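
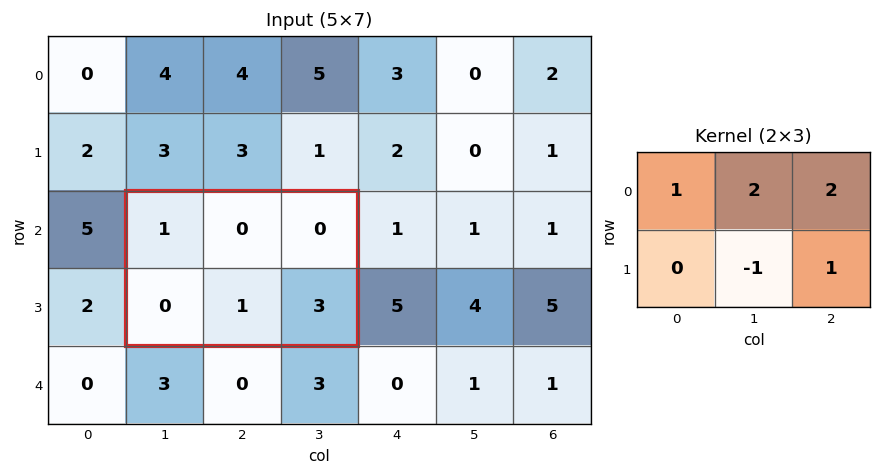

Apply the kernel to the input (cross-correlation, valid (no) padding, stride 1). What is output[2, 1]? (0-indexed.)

3

The receptive field on the input at this output position is [1 0 0 / 0 1 3]. Elementwise product with the kernel and sum: 1·1 + 0·2 + 0·2 + 1·-1 + 3·1.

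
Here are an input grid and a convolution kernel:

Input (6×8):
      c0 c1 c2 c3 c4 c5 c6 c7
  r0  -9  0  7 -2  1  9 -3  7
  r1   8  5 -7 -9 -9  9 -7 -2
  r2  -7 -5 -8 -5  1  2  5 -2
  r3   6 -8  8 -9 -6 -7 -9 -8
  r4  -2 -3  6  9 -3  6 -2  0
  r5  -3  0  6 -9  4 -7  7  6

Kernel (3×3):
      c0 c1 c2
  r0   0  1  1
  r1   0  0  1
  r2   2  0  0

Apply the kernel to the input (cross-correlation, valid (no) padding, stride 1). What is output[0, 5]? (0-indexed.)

The receptive field on the input at this output position is [9 -3 7 / 9 -7 -2 / 2 5 -2]. Elementwise product with the kernel and sum: -3·1 + 7·1 + -2·1 + 2·2.

6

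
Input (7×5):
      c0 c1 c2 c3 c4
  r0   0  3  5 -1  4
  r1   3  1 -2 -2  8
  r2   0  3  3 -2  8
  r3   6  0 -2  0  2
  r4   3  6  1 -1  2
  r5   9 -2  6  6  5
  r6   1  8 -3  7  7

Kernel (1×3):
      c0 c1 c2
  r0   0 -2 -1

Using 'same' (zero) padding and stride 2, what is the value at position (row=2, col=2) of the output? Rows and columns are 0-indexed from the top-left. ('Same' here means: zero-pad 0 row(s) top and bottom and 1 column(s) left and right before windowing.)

The receptive field on the zero-padded input at this output position is [-1 2 0]. Elementwise product with the kernel and sum: 2·-2 + 0·-1.

-4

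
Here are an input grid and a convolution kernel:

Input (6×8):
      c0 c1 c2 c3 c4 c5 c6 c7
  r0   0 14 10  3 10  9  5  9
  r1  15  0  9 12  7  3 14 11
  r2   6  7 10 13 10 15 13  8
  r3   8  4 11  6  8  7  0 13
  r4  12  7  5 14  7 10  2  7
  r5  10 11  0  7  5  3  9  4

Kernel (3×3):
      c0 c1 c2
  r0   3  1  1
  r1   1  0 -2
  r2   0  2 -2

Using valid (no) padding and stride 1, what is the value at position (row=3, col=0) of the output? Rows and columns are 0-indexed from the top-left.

63

The receptive field on the input at this output position is [8 4 11 / 12 7 5 / 10 11 0]. Elementwise product with the kernel and sum: 8·3 + 4·1 + 11·1 + 12·1 + 5·-2 + 11·2 + 0·-2.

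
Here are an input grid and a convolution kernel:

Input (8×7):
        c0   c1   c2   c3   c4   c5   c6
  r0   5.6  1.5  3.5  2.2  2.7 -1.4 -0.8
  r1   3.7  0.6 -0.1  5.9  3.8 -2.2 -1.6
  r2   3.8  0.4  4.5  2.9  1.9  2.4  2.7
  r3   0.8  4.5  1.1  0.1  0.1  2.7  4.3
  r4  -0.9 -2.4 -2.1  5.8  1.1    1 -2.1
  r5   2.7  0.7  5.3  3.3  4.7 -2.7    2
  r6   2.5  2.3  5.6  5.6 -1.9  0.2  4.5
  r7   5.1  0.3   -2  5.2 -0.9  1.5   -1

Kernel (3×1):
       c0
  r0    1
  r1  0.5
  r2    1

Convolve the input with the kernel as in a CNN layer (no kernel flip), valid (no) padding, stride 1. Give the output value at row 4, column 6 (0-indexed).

3.4

The receptive field on the input at this output position is [-2.1 / 2 / 4.5]. Elementwise product with the kernel and sum: -2.1·1 + 2·0.5 + 4.5·1.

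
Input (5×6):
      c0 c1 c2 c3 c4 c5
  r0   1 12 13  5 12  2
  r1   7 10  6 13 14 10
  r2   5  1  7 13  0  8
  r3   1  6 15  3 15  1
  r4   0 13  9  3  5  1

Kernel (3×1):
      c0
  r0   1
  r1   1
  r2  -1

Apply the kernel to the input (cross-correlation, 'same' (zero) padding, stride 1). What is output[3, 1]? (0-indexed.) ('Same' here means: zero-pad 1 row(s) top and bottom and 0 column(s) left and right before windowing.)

-6

The receptive field on the zero-padded input at this output position is [1 / 6 / 13]. Elementwise product with the kernel and sum: 1·1 + 6·1 + 13·-1.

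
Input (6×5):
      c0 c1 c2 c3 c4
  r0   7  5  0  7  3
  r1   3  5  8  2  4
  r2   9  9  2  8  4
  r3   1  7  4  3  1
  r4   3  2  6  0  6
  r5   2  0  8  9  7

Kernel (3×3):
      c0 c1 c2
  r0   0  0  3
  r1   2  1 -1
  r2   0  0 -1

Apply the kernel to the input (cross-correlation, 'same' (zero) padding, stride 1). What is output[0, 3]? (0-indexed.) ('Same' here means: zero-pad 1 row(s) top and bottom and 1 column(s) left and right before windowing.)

The receptive field on the zero-padded input at this output position is [0 0 0 / 0 7 3 / 8 2 4]. Elementwise product with the kernel and sum: 0·3 + 0·2 + 7·1 + 3·-1 + 4·-1.

0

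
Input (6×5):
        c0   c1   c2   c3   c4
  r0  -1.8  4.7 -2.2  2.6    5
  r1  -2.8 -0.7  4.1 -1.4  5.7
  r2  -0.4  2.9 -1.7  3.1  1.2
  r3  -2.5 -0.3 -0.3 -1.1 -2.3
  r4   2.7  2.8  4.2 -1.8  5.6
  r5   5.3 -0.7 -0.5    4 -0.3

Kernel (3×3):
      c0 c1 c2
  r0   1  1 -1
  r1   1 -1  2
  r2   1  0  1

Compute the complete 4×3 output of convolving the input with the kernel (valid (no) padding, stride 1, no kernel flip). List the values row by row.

Output[0,0]: The receptive field on the input at this output position is [-1.8 4.7 -2.2 / -2.8 -0.7 4.1 / -0.4 2.9 -1.7]. Elementwise product with the kernel and sum: -1.8·1 + 4.7·1 + -2.2·-1 + -2.8·1 + -0.7·-1 + 4.1·2 + -0.4·1 + -1.7·1.

9.1 -1.7 11.8
-17.1 14.2 -8
8.3 -3.1 6.2
10.6 -1.2 17.3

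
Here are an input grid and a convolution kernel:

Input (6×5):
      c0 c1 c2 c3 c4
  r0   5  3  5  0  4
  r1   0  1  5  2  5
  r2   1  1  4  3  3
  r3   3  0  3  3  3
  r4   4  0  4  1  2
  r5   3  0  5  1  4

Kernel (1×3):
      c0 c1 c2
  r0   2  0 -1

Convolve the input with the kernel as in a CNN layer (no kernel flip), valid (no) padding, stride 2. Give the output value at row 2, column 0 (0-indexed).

The receptive field on the input at this output position is [4 0 4]. Elementwise product with the kernel and sum: 4·2 + 4·-1.

4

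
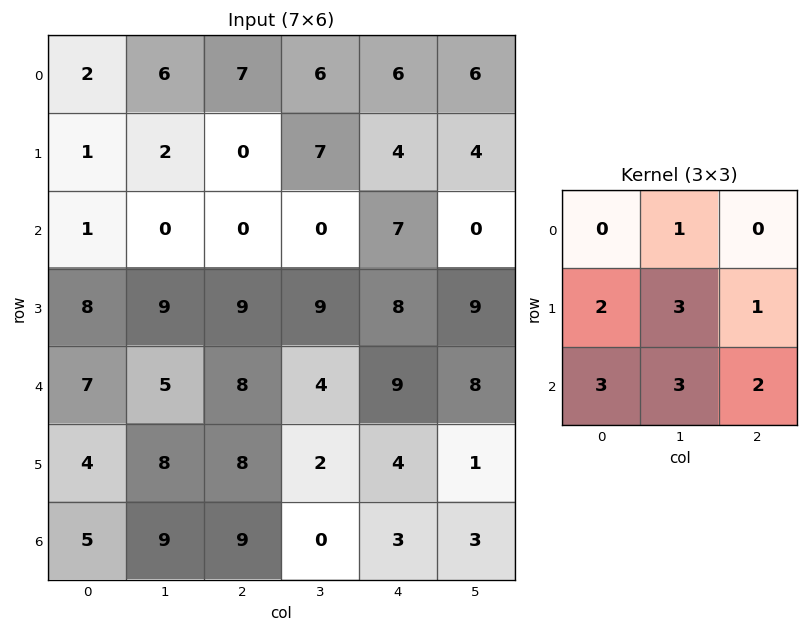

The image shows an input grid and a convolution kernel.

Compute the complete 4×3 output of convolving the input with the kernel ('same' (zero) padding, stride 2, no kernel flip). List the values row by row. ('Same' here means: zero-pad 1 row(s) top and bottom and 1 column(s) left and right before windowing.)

19 59 77
46 72 94
62 99 71
28 53 16

Output[0,0]: The receptive field on the zero-padded input at this output position is [0 0 0 / 0 2 6 / 0 1 2]. Elementwise product with the kernel and sum: 0·1 + 0·2 + 2·3 + 6·1 + 0·3 + 1·3 + 2·2.
Output[0,1]: The receptive field on the zero-padded input at this output position is [0 0 0 / 6 7 6 / 2 0 7]. Elementwise product with the kernel and sum: 0·1 + 6·2 + 7·3 + 6·1 + 2·3 + 0·3 + 7·2.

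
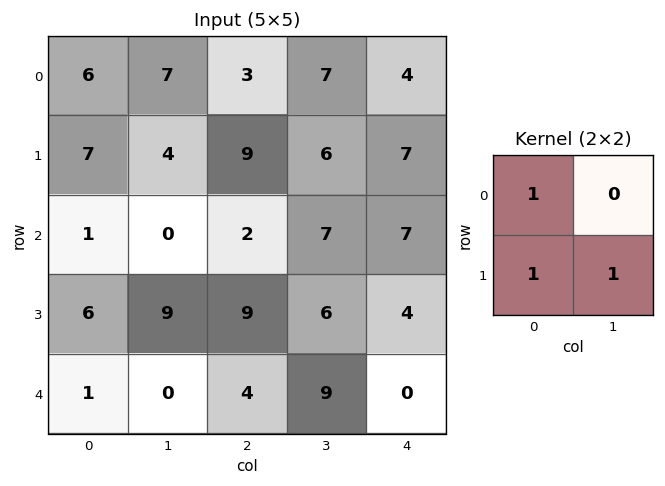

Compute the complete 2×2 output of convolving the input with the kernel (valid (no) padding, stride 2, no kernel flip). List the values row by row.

17 18
16 17

Output[0,0]: The receptive field on the input at this output position is [6 7 / 7 4]. Elementwise product with the kernel and sum: 6·1 + 7·1 + 4·1.
Output[0,1]: The receptive field on the input at this output position is [3 7 / 9 6]. Elementwise product with the kernel and sum: 3·1 + 9·1 + 6·1.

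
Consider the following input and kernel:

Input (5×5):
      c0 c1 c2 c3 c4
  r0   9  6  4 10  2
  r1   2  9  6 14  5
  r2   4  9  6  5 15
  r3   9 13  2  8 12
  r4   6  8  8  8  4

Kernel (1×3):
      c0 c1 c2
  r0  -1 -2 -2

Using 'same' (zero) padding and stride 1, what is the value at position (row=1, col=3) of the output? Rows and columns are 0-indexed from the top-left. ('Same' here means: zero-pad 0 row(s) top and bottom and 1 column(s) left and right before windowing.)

-44

The receptive field on the zero-padded input at this output position is [6 14 5]. Elementwise product with the kernel and sum: 6·-1 + 14·-2 + 5·-2.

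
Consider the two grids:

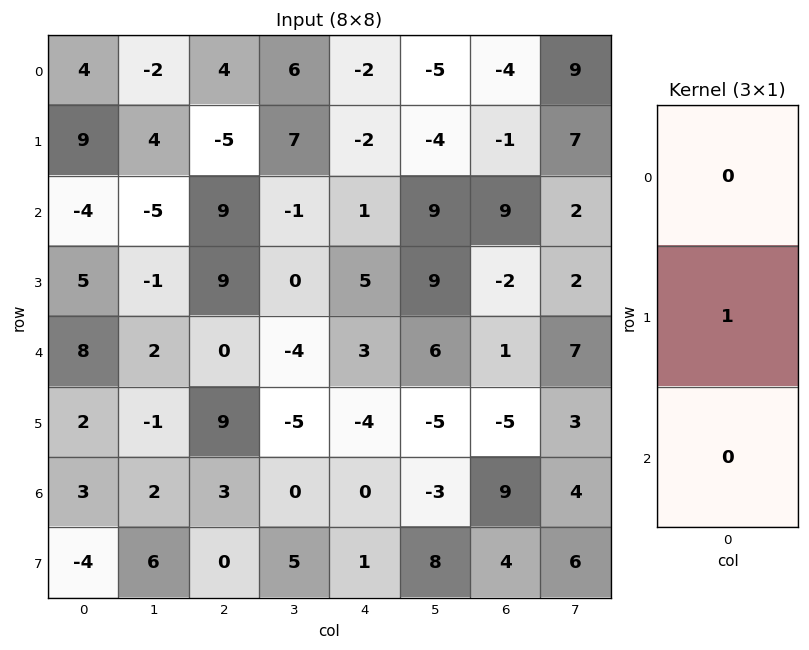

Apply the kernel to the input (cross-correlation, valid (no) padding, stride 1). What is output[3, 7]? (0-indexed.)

The receptive field on the input at this output position is [2 / 7 / 3]. Elementwise product with the kernel and sum: 7·1.

7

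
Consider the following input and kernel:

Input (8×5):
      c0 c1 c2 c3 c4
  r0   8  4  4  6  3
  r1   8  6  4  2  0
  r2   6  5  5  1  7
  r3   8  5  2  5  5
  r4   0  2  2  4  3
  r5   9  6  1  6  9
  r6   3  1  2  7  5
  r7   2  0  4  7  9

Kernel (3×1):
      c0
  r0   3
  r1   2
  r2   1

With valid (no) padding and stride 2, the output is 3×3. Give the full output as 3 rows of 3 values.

46 25 16
34 21 34
21 10 32

Output[0,0]: The receptive field on the input at this output position is [8 / 8 / 6]. Elementwise product with the kernel and sum: 8·3 + 8·2 + 6·1.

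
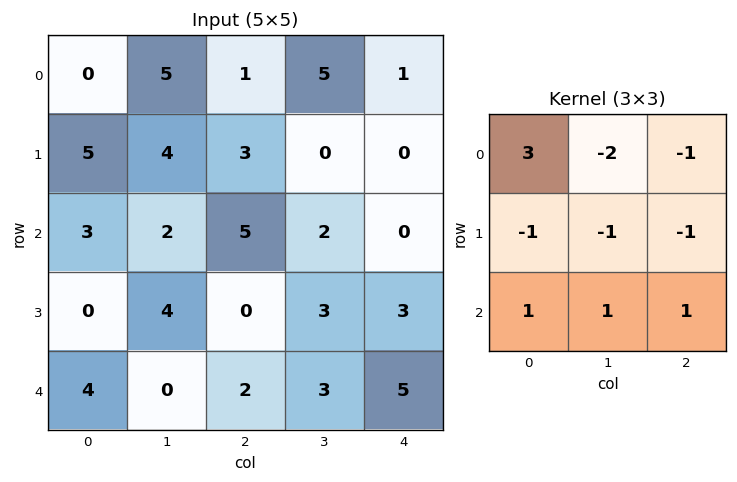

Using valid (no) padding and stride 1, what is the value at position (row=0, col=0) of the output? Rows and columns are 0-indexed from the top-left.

The receptive field on the input at this output position is [0 5 1 / 5 4 3 / 3 2 5]. Elementwise product with the kernel and sum: 0·3 + 5·-2 + 1·-1 + 5·-1 + 4·-1 + 3·-1 + 3·1 + 2·1 + 5·1.

-13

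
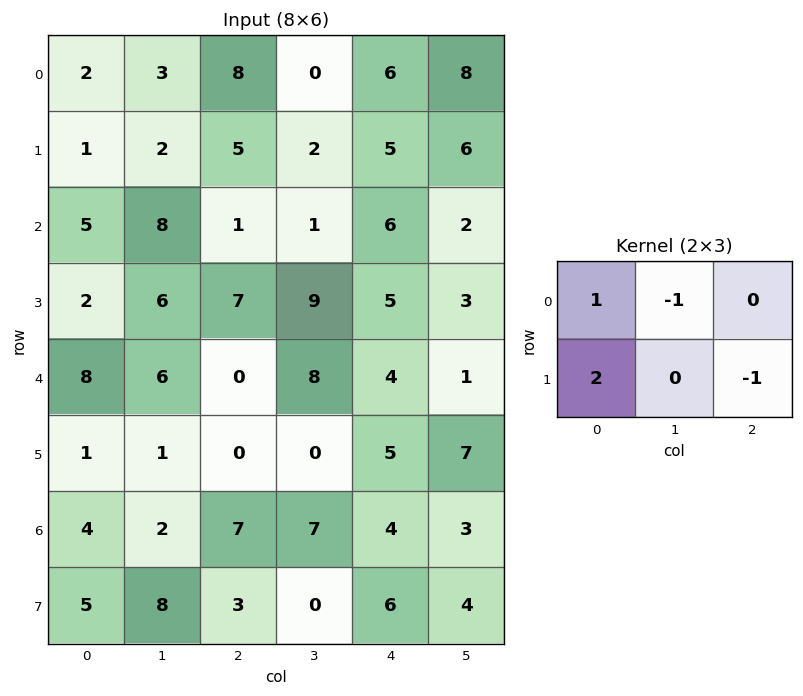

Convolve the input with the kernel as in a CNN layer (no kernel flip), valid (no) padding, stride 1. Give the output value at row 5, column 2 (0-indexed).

The receptive field on the input at this output position is [0 0 5 / 7 7 4]. Elementwise product with the kernel and sum: 0·1 + 0·-1 + 7·2 + 4·-1.

10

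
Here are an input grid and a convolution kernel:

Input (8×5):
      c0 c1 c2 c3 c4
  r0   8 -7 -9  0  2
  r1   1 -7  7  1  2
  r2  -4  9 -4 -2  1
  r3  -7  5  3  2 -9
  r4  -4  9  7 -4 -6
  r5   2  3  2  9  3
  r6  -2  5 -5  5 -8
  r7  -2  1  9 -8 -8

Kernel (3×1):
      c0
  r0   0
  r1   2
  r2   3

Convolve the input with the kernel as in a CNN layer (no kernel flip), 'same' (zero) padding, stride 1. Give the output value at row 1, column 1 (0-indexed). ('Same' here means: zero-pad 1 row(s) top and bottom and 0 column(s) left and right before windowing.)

13

The receptive field on the zero-padded input at this output position is [-7 / -7 / 9]. Elementwise product with the kernel and sum: -7·2 + 9·3.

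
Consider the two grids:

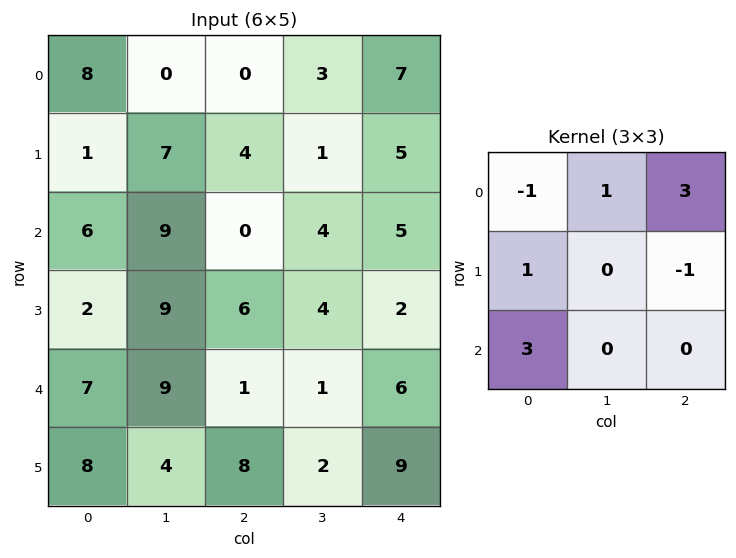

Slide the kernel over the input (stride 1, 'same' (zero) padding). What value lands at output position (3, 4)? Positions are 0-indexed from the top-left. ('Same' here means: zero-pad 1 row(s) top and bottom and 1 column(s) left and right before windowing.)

8

The receptive field on the zero-padded input at this output position is [4 5 0 / 4 2 0 / 1 6 0]. Elementwise product with the kernel and sum: 4·-1 + 5·1 + 0·3 + 4·1 + 0·-1 + 1·3.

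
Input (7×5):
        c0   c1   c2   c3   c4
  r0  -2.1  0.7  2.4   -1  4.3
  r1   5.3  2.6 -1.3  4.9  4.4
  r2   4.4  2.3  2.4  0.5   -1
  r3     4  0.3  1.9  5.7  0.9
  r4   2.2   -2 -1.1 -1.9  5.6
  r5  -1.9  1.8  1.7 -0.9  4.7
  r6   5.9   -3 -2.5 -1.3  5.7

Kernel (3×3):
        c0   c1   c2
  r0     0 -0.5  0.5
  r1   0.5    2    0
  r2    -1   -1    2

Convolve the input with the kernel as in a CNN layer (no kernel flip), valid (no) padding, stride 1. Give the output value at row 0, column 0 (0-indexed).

6.8

The receptive field on the input at this output position is [-2.1 0.7 2.4 / 5.3 2.6 -1.3 / 4.4 2.3 2.4]. Elementwise product with the kernel and sum: 0.7·-0.5 + 2.4·0.5 + 5.3·0.5 + 2.6·2 + 4.4·-1 + 2.3·-1 + 2.4·2.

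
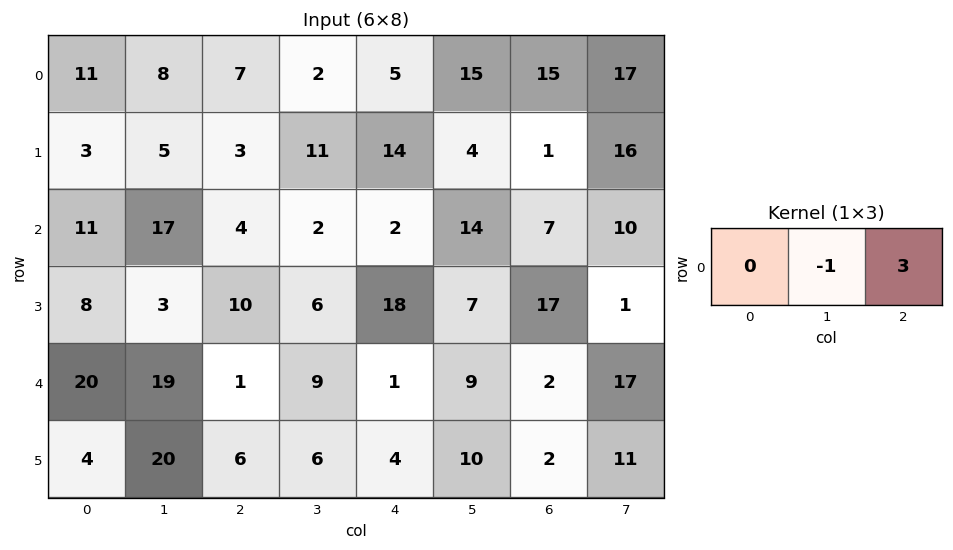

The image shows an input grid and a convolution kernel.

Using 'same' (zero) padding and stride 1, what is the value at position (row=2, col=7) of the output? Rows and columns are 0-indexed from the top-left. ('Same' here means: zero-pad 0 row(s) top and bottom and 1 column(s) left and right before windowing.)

The receptive field on the zero-padded input at this output position is [7 10 0]. Elementwise product with the kernel and sum: 10·-1 + 0·3.

-10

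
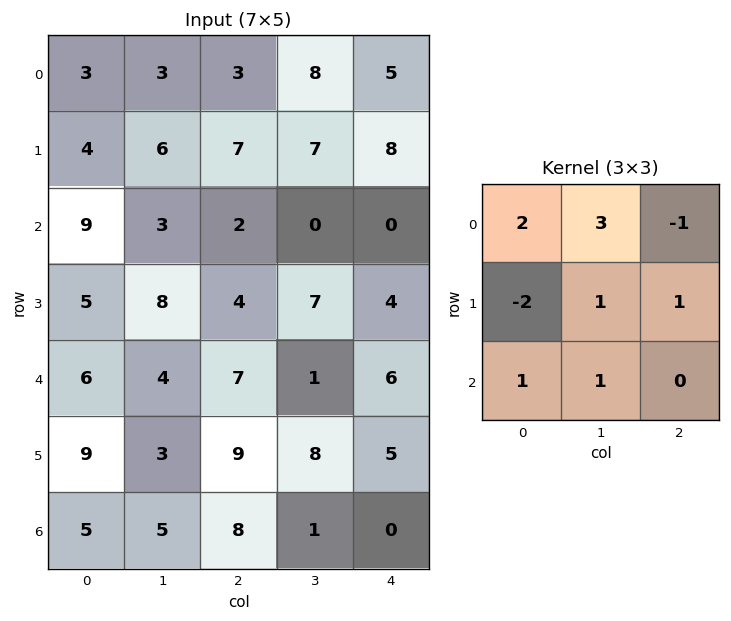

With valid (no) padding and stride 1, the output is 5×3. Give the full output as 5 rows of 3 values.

Output[0,0]: The receptive field on the input at this output position is [3 3 3 / 4 6 7 / 9 3 2]. Elementwise product with the kernel and sum: 3·2 + 3·3 + 3·-1 + 4·-2 + 6·1 + 7·1 + 9·1 + 3·1.
Output[0,1]: The receptive field on the input at this output position is [3 3 8 / 6 7 7 / 3 2 0]. Elementwise product with the kernel and sum: 3·2 + 3·3 + 8·-1 + 6·-2 + 7·1 + 7·1 + 3·1 + 2·1.

29 14 28
19 34 34
37 18 15
41 33 35
21 52 15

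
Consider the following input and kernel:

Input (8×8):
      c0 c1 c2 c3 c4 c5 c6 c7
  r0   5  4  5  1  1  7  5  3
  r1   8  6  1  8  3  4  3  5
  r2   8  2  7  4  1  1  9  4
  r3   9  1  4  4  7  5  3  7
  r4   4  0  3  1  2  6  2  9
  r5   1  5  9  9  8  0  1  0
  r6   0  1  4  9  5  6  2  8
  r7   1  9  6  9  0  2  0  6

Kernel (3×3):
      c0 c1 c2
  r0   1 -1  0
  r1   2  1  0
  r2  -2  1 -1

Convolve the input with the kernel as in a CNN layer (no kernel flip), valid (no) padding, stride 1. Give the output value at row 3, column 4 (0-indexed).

-5

The receptive field on the input at this output position is [7 5 3 / 2 6 2 / 8 0 1]. Elementwise product with the kernel and sum: 7·1 + 5·-1 + 2·2 + 6·1 + 8·-2 + 0·1 + 1·-1.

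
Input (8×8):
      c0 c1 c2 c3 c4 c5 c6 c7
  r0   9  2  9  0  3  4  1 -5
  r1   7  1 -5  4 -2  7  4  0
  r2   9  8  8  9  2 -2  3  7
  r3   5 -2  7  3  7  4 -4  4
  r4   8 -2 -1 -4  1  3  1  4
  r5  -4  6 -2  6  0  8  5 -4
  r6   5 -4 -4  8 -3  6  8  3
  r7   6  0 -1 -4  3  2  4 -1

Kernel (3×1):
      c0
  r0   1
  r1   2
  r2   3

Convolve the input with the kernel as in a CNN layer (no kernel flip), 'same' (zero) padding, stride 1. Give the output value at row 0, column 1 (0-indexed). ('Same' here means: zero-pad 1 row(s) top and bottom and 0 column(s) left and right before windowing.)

7

The receptive field on the zero-padded input at this output position is [0 / 2 / 1]. Elementwise product with the kernel and sum: 0·1 + 2·2 + 1·3.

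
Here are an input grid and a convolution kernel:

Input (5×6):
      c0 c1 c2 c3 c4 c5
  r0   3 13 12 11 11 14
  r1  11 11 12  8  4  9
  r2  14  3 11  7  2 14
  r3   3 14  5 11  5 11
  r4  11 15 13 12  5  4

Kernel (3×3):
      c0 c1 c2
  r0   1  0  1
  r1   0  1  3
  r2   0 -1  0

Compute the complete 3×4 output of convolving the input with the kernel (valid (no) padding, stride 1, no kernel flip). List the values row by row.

59 49 36 54
45 46 18 56
39 35 27 54

Output[0,0]: The receptive field on the input at this output position is [3 13 12 / 11 11 12 / 14 3 11]. Elementwise product with the kernel and sum: 3·1 + 12·1 + 11·1 + 12·3 + 3·-1.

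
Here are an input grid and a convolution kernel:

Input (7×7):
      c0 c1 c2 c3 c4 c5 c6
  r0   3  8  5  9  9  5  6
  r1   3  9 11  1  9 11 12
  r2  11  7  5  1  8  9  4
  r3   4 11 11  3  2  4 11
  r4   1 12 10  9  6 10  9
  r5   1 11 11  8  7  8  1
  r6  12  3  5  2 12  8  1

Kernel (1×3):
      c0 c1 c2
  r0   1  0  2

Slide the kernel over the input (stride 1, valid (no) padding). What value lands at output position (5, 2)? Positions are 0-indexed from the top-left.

25

The receptive field on the input at this output position is [11 8 7]. Elementwise product with the kernel and sum: 11·1 + 7·2.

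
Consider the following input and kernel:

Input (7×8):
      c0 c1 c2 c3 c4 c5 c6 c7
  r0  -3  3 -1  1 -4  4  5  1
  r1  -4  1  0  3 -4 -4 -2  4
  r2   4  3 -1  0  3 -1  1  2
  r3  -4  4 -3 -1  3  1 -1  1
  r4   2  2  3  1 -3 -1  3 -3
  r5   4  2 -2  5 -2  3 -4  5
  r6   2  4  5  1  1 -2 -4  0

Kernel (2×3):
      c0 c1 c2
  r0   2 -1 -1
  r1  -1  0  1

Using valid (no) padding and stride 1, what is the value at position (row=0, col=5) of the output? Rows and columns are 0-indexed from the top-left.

The receptive field on the input at this output position is [4 5 1 / -4 -2 4]. Elementwise product with the kernel and sum: 4·2 + 5·-1 + 1·-1 + -4·-1 + 4·1.

10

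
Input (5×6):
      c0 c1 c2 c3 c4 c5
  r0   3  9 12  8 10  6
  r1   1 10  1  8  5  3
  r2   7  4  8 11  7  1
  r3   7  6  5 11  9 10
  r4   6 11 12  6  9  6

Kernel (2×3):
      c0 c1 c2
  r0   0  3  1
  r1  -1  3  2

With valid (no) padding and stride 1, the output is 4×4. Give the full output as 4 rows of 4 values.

Output[0,0]: The receptive field on the input at this output position is [3 9 12 / 1 10 1]. Elementwise product with the kernel and sum: 9·3 + 12·1 + 1·-1 + 10·3 + 1·2.
Output[0,1]: The receptive field on the input at this output position is [9 12 8 / 10 1 8]. Elementwise product with the kernel and sum: 12·3 + 8·1 + 10·-1 + 1·3 + 8·2.

70 53 67 49
52 53 68 30
41 66 86 58
74 63 66 70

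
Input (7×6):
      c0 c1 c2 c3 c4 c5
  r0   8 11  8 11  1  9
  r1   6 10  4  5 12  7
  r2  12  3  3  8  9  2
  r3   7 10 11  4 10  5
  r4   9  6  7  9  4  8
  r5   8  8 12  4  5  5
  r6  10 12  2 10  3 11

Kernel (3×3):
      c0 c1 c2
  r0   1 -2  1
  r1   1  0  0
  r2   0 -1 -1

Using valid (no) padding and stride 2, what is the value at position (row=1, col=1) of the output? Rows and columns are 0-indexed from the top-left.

-6

The receptive field on the input at this output position is [3 8 9 / 11 4 10 / 7 9 4]. Elementwise product with the kernel and sum: 3·1 + 8·-2 + 9·1 + 11·1 + 9·-1 + 4·-1.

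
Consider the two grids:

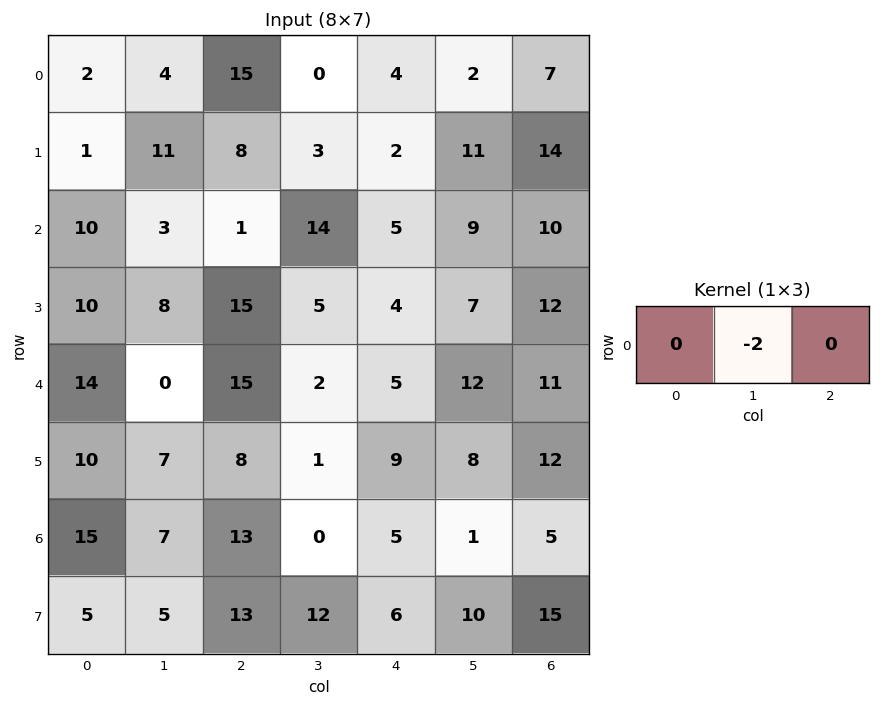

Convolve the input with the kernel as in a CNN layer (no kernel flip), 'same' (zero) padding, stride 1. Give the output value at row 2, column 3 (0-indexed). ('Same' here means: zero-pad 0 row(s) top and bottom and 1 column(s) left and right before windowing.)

The receptive field on the zero-padded input at this output position is [1 14 5]. Elementwise product with the kernel and sum: 14·-2.

-28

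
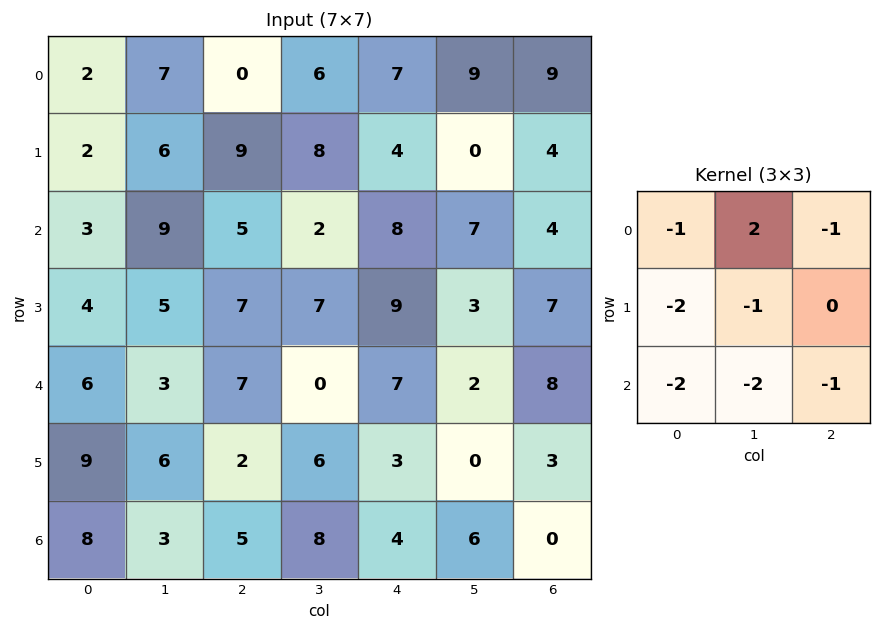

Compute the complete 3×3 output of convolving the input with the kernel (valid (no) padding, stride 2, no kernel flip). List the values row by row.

Output[0,0]: The receptive field on the input at this output position is [2 7 0 / 2 6 9 / 3 9 5]. Elementwise product with the kernel and sum: 2·-1 + 7·2 + 0·-1 + 2·-2 + 6·-1 + 3·-2 + 9·-2 + 5·-1.

-27 -43 -40
-28 -51 -45
-58 -54 -37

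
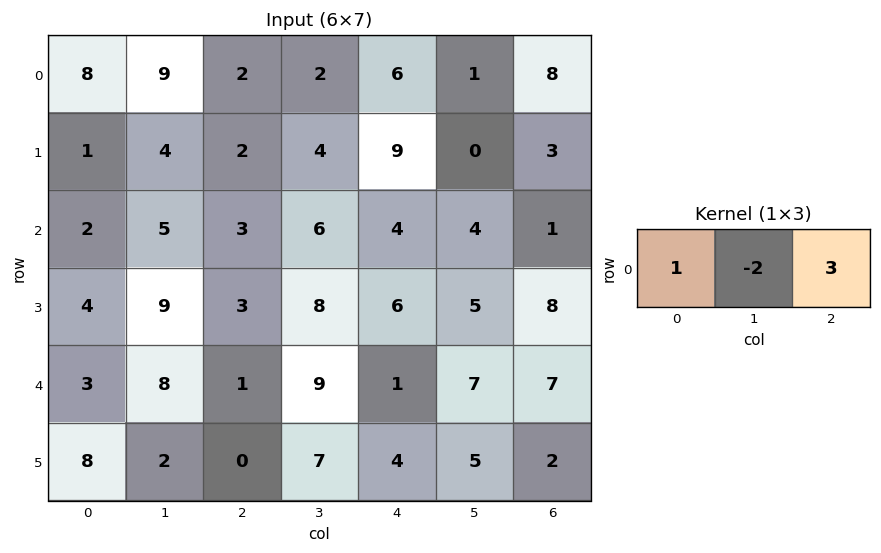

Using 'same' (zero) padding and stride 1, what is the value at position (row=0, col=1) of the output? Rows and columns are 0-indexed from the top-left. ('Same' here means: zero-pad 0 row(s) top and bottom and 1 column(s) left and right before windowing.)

-4

The receptive field on the zero-padded input at this output position is [8 9 2]. Elementwise product with the kernel and sum: 8·1 + 9·-2 + 2·3.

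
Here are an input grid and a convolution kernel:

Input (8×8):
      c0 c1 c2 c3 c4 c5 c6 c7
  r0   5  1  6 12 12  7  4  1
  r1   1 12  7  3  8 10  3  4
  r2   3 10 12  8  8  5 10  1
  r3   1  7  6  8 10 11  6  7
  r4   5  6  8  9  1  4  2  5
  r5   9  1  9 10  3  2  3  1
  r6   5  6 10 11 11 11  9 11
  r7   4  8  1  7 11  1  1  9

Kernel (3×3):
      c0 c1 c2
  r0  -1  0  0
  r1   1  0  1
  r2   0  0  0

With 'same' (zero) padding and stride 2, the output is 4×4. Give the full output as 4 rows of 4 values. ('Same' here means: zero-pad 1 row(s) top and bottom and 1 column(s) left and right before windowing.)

Output[0,0]: The receptive field on the zero-padded input at this output position is [0 0 0 / 0 5 1 / 0 1 12]. Elementwise product with the kernel and sum: 0·-1 + 0·1 + 1·1.

1 13 19 8
10 6 10 -4
6 8 5 -2
6 16 12 20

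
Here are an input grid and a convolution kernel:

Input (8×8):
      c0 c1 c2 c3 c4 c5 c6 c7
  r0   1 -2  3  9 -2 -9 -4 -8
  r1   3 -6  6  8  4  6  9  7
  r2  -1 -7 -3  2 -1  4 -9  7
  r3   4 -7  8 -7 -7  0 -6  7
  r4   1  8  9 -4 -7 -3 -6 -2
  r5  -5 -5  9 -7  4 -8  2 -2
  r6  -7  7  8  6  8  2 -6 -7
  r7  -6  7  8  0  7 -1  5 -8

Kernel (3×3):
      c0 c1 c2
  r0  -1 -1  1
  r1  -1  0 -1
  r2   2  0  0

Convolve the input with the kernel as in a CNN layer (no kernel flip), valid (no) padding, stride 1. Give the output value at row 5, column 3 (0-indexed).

-13

The receptive field on the input at this output position is [-7 4 -8 / 6 8 2 / 0 7 -1]. Elementwise product with the kernel and sum: -7·-1 + 4·-1 + -8·1 + 6·-1 + 2·-1 + 0·2.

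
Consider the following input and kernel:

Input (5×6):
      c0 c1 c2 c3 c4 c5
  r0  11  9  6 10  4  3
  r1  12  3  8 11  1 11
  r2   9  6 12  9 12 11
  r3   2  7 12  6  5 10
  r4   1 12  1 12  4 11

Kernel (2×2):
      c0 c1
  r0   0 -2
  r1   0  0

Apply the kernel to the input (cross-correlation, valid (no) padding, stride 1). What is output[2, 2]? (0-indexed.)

The receptive field on the input at this output position is [12 9 / 12 6]. Elementwise product with the kernel and sum: 9·-2.

-18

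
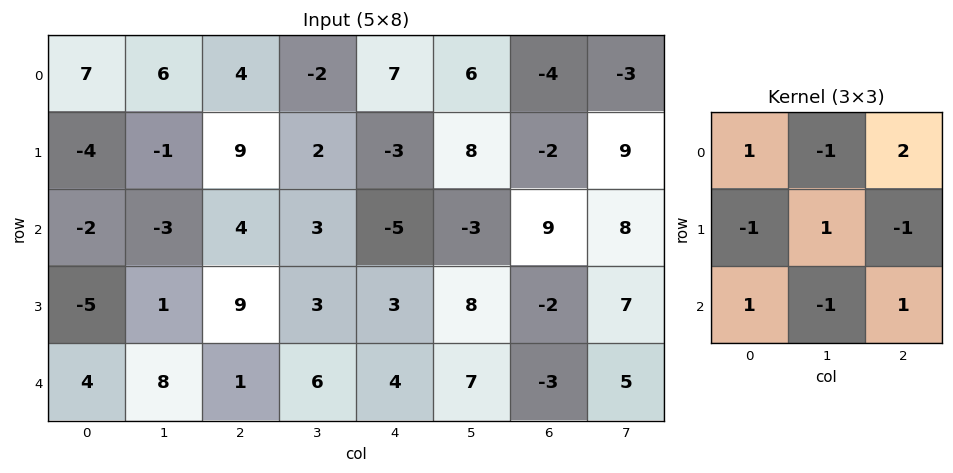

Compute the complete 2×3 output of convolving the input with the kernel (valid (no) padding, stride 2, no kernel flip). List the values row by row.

8 12 13
3 -19 17

Output[0,0]: The receptive field on the input at this output position is [7 6 4 / -4 -1 9 / -2 -3 4]. Elementwise product with the kernel and sum: 7·1 + 6·-1 + 4·2 + -4·-1 + -1·1 + 9·-1 + -2·1 + -3·-1 + 4·1.
Output[0,1]: The receptive field on the input at this output position is [4 -2 7 / 9 2 -3 / 4 3 -5]. Elementwise product with the kernel and sum: 4·1 + -2·-1 + 7·2 + 9·-1 + 2·1 + -3·-1 + 4·1 + 3·-1 + -5·1.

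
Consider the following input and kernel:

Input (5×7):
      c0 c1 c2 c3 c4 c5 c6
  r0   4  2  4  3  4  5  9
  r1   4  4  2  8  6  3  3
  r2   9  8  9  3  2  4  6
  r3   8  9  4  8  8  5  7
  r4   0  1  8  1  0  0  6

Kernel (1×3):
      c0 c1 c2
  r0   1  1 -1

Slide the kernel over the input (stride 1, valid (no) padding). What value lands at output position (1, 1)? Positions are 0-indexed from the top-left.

-2

The receptive field on the input at this output position is [4 2 8]. Elementwise product with the kernel and sum: 4·1 + 2·1 + 8·-1.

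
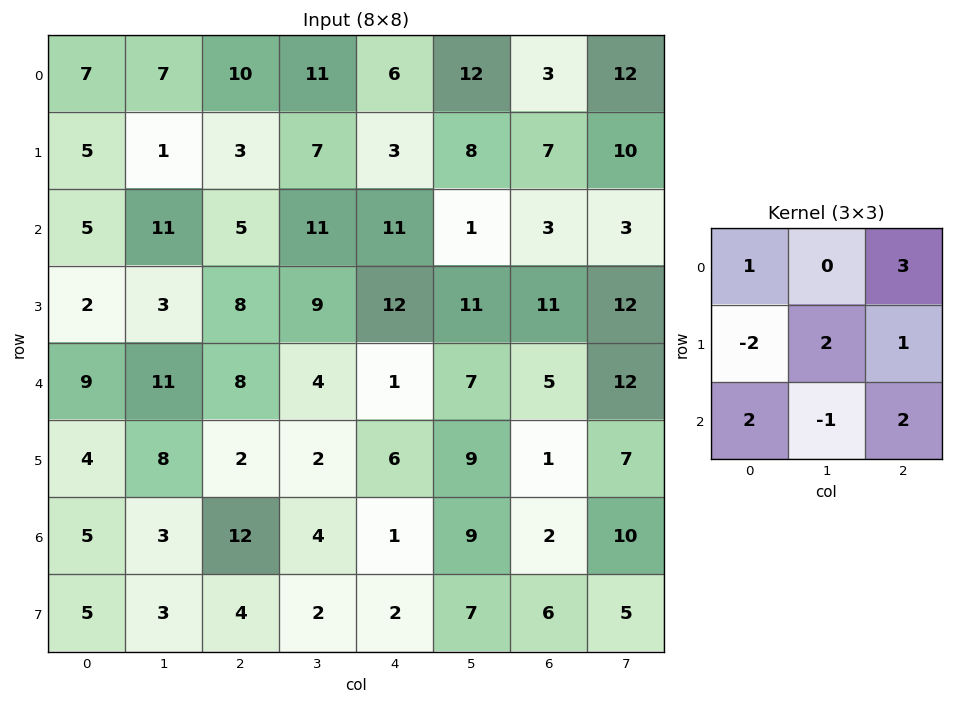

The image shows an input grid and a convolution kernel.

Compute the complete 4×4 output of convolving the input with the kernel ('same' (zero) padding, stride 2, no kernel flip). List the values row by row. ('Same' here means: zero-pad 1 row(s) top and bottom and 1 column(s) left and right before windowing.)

Output[0,0]: The receptive field on the zero-padded input at this output position is [0 0 0 / 0 7 7 / 0 5 1]. Elementwise product with the kernel and sum: 0·1 + 0·3 + 0·-2 + 7·2 + 7·1 + 0·2 + 5·-1 + 1·2.

18 30 29 23
28 37 60 80
50 46 59 86
38 42 48 44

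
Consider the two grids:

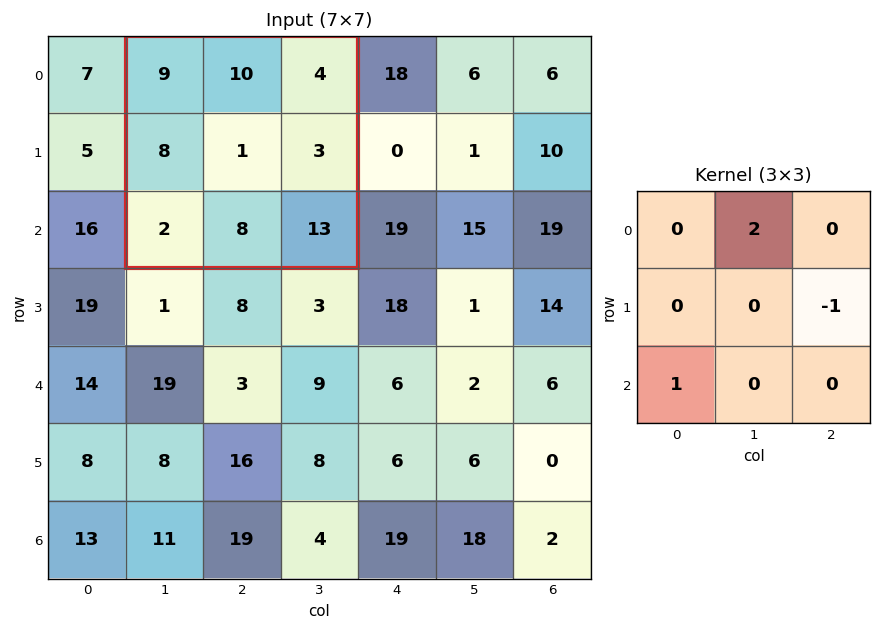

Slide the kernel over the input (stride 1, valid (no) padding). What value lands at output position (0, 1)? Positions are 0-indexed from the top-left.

19

The receptive field on the input at this output position is [9 10 4 / 8 1 3 / 2 8 13]. Elementwise product with the kernel and sum: 10·2 + 3·-1 + 2·1.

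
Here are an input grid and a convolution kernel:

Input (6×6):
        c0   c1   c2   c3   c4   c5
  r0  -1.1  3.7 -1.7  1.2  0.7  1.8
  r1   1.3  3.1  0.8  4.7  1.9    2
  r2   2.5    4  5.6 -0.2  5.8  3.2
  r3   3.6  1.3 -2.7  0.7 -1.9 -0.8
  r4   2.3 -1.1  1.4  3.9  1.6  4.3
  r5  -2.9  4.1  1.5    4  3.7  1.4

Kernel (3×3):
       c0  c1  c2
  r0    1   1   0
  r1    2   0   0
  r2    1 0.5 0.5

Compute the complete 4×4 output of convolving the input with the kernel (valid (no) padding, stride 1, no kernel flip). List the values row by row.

Output[0,0]: The receptive field on the input at this output position is [-1.1 3.7 -1.7 / 1.3 3.1 0.8 / 2.5 4 5.6]. Elementwise product with the kernel and sum: -1.1·1 + 3.7·1 + 1.3·2 + 2.5·1 + 4·0.5 + 5.6·0.5.

12.5 14.9 9.5 15.6
12.3 12.2 13.4 5.55
16.15 13.75 4.15 13.85
9.4 3.25 6.15 13.15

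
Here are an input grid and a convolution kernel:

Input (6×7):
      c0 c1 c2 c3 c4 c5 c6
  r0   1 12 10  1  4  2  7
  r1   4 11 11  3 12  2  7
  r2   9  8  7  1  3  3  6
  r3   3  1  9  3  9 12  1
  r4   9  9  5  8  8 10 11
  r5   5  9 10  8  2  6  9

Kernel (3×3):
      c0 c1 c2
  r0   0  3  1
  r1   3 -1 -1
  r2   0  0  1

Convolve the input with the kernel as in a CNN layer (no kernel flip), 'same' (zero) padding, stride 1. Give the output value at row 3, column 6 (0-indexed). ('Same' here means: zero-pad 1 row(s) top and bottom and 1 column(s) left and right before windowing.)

The receptive field on the zero-padded input at this output position is [3 6 0 / 12 1 0 / 10 11 0]. Elementwise product with the kernel and sum: 6·3 + 0·1 + 12·3 + 1·-1 + 0·-1 + 0·1.

53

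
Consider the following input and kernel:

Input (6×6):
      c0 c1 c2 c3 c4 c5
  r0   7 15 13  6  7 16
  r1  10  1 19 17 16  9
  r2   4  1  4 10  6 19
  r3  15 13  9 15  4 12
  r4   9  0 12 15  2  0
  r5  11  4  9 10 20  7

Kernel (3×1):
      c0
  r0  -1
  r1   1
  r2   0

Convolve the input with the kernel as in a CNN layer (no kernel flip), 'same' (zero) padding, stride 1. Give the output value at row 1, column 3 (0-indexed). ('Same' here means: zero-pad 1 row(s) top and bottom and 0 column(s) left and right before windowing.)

The receptive field on the zero-padded input at this output position is [6 / 17 / 10]. Elementwise product with the kernel and sum: 6·-1 + 17·1.

11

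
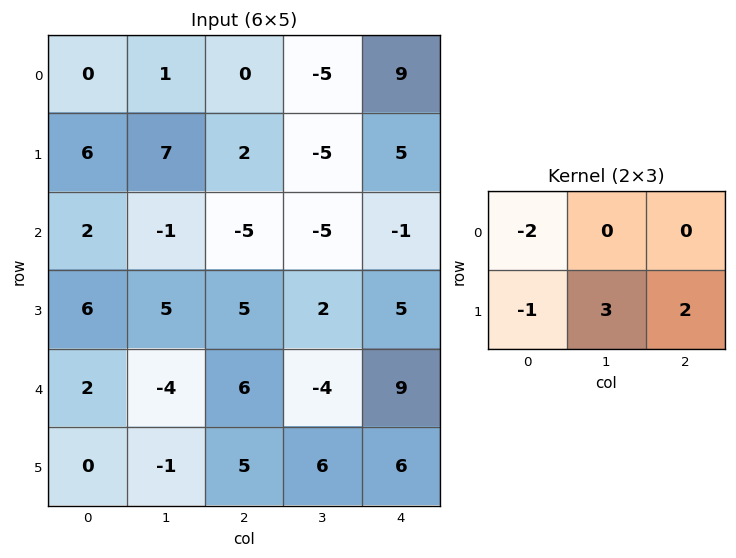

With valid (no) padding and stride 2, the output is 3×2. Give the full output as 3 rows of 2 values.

19 -7
15 21
3 13

Output[0,0]: The receptive field on the input at this output position is [0 1 0 / 6 7 2]. Elementwise product with the kernel and sum: 0·-2 + 6·-1 + 7·3 + 2·2.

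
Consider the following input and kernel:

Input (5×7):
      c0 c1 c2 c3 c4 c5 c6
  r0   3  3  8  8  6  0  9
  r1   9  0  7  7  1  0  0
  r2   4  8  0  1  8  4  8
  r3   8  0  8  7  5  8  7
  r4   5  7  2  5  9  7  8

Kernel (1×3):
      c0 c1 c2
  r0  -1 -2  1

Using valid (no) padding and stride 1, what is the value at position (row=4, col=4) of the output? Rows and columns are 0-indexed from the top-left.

-15

The receptive field on the input at this output position is [9 7 8]. Elementwise product with the kernel and sum: 9·-1 + 7·-2 + 8·1.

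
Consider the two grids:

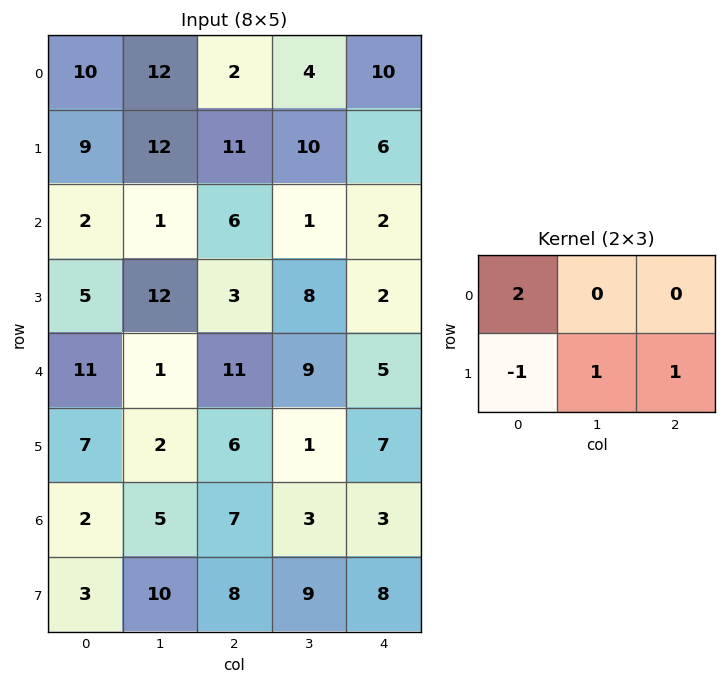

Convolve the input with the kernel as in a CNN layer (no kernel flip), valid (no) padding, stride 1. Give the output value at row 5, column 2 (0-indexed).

The receptive field on the input at this output position is [6 1 7 / 7 3 3]. Elementwise product with the kernel and sum: 6·2 + 7·-1 + 3·1 + 3·1.

11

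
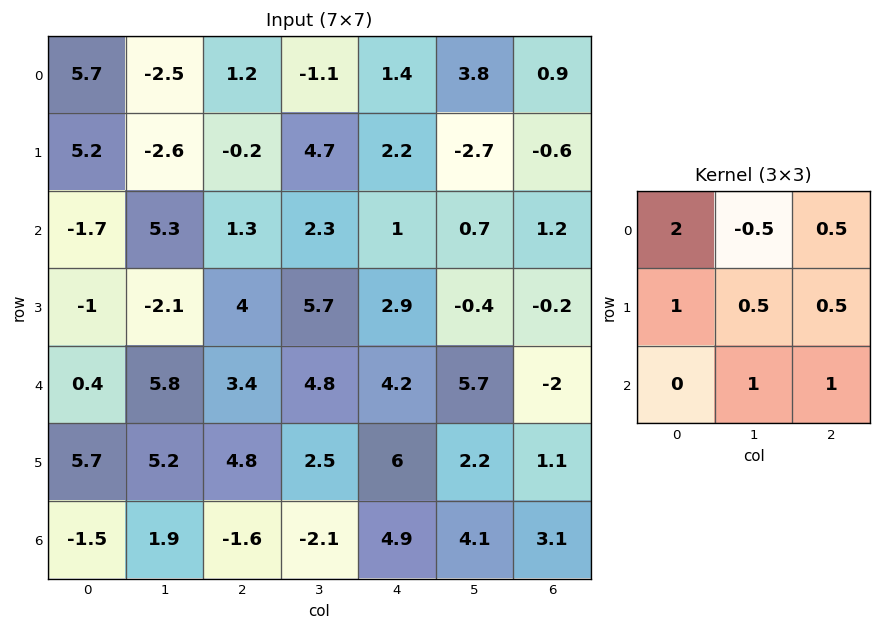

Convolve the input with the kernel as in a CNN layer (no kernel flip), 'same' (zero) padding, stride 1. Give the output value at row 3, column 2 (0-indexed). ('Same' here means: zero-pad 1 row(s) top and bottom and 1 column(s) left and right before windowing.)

The receptive field on the zero-padded input at this output position is [5.3 1.3 2.3 / -2.1 4 5.7 / 5.8 3.4 4.8]. Elementwise product with the kernel and sum: 5.3·2 + 1.3·-0.5 + 2.3·0.5 + -2.1·1 + 4·0.5 + 5.7·0.5 + 3.4·1 + 4.8·1.

22.05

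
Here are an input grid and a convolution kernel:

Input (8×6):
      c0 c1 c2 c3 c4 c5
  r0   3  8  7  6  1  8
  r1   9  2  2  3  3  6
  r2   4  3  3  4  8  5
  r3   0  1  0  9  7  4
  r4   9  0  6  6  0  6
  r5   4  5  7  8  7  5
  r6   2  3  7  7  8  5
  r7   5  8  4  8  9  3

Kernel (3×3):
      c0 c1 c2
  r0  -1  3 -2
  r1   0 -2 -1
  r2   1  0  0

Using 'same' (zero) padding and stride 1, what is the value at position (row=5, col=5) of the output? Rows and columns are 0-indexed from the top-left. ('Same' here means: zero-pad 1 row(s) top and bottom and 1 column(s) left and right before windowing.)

16

The receptive field on the zero-padded input at this output position is [0 6 0 / 7 5 0 / 8 5 0]. Elementwise product with the kernel and sum: 0·-1 + 6·3 + 0·-2 + 5·-2 + 0·-1 + 8·1.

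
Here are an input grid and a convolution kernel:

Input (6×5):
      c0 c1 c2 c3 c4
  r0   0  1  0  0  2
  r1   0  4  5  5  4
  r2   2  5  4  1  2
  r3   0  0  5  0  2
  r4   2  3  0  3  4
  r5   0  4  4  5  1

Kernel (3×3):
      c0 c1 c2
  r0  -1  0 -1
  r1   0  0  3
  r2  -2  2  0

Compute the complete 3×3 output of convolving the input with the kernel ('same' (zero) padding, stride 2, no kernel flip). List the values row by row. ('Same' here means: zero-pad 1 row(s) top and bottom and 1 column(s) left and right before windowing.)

Output[0,0]: The receptive field on the zero-padded input at this output position is [0 0 0 / 0 0 1 / 0 0 4]. Elementwise product with the kernel and sum: 0·-1 + 0·-1 + 1·3 + 0·-2 + 0·2.
Output[0,1]: The receptive field on the zero-padded input at this output position is [0 0 0 / 1 0 0 / 4 5 5]. Elementwise product with the kernel and sum: 0·-1 + 0·-1 + 0·3 + 4·-2 + 5·2.

3 2 -2
11 4 -1
9 9 -8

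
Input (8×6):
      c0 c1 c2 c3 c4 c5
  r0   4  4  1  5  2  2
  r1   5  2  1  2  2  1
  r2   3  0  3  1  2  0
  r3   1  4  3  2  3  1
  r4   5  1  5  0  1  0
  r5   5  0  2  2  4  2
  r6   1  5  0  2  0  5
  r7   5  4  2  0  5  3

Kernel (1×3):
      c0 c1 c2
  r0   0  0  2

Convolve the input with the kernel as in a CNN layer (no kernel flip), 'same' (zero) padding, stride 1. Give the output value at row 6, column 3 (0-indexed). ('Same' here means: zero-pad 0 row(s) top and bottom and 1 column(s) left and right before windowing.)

The receptive field on the zero-padded input at this output position is [0 2 0]. Elementwise product with the kernel and sum: 0·2.

0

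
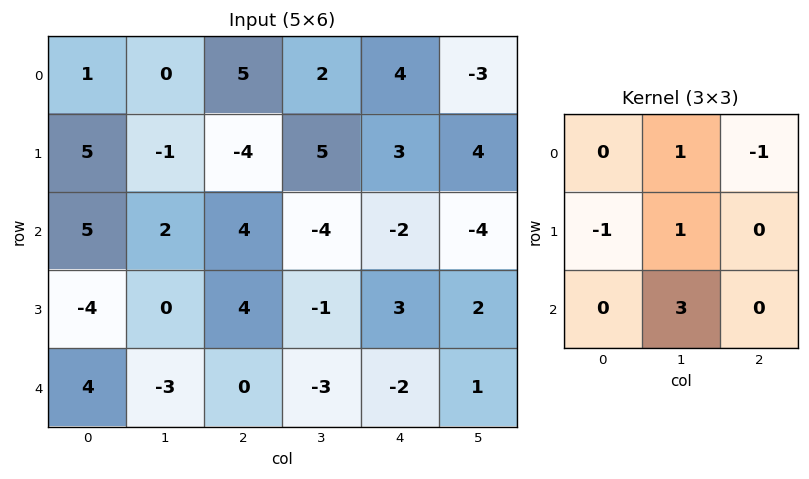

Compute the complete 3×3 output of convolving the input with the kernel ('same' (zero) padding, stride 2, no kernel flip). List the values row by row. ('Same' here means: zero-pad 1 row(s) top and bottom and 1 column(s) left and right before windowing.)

Output[0,0]: The receptive field on the zero-padded input at this output position is [0 0 0 / 0 1 0 / 0 5 -1]. Elementwise product with the kernel and sum: 0·1 + 0·-1 + 0·-1 + 1·1 + 5·3.
Output[0,1]: The receptive field on the zero-padded input at this output position is [0 0 0 / 0 5 2 / -1 -4 5]. Elementwise product with the kernel and sum: 0·1 + 0·-1 + 0·-1 + 5·1 + -4·3.

16 -7 11
-1 5 10
0 8 2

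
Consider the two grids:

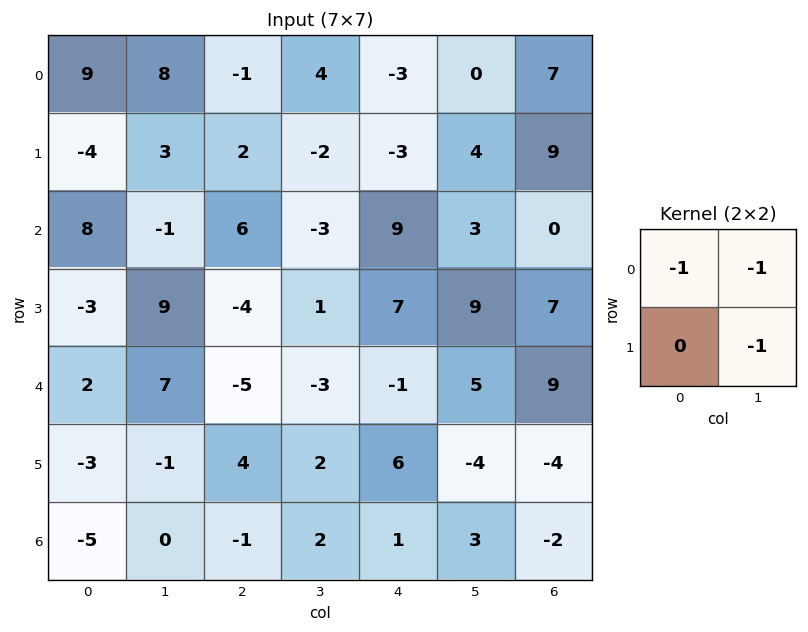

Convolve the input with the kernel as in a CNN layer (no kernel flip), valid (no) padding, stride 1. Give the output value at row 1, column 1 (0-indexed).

The receptive field on the input at this output position is [3 2 / -1 6]. Elementwise product with the kernel and sum: 3·-1 + 2·-1 + 6·-1.

-11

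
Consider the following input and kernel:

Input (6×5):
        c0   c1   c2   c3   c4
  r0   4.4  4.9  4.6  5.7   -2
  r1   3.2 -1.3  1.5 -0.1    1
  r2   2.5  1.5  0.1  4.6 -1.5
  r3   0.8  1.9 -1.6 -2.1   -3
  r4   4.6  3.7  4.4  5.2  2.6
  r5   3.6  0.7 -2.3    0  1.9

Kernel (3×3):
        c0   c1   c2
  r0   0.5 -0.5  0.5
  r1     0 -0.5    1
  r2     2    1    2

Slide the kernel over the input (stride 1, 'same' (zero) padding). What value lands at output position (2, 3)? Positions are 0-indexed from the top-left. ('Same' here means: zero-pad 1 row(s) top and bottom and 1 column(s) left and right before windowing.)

-13.8

The receptive field on the zero-padded input at this output position is [1.5 -0.1 1 / 0.1 4.6 -1.5 / -1.6 -2.1 -3]. Elementwise product with the kernel and sum: 1.5·0.5 + -0.1·-0.5 + 1·0.5 + 4.6·-0.5 + -1.5·1 + -1.6·2 + -2.1·1 + -3·2.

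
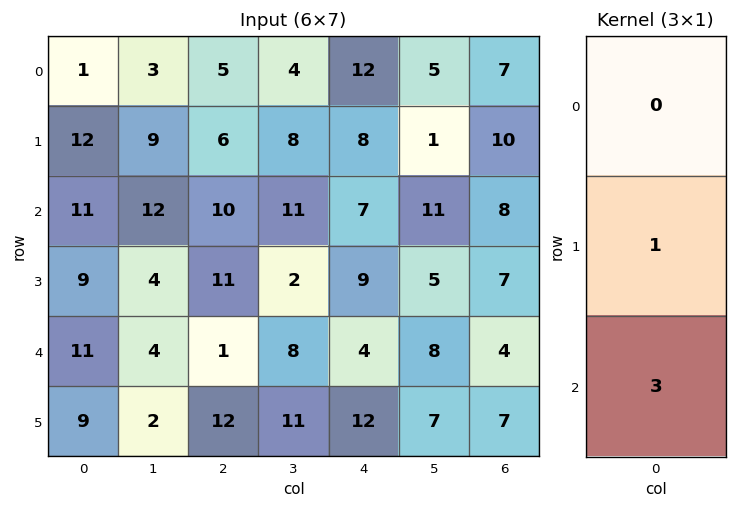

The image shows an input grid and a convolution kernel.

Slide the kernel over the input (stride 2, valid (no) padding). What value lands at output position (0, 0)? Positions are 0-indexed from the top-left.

45

The receptive field on the input at this output position is [1 / 12 / 11]. Elementwise product with the kernel and sum: 12·1 + 11·3.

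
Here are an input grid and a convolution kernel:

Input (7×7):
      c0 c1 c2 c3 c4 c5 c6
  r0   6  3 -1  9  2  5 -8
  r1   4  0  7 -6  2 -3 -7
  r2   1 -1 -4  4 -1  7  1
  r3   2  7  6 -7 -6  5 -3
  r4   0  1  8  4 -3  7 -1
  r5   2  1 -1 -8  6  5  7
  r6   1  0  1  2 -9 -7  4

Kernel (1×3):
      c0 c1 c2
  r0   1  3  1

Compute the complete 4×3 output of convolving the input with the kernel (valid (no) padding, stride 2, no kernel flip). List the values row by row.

14 28 9
-6 7 21
11 17 17
2 -2 -26

Output[0,0]: The receptive field on the input at this output position is [6 3 -1]. Elementwise product with the kernel and sum: 6·1 + 3·3 + -1·1.
Output[0,1]: The receptive field on the input at this output position is [-1 9 2]. Elementwise product with the kernel and sum: -1·1 + 9·3 + 2·1.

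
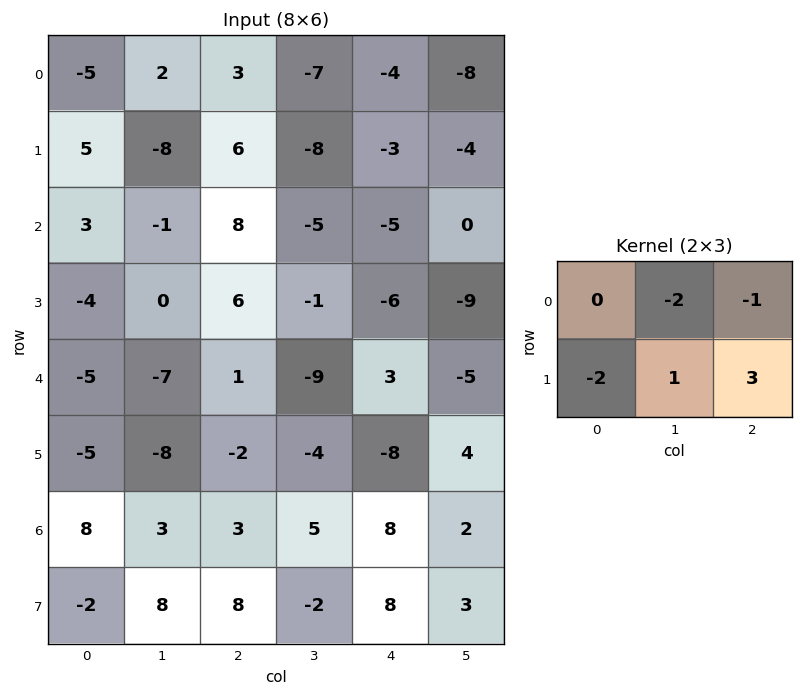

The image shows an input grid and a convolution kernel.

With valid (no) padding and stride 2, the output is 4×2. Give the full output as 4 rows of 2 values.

-7 -11
20 -16
9 -9
27 -12

Output[0,0]: The receptive field on the input at this output position is [-5 2 3 / 5 -8 6]. Elementwise product with the kernel and sum: 2·-2 + 3·-1 + 5·-2 + -8·1 + 6·3.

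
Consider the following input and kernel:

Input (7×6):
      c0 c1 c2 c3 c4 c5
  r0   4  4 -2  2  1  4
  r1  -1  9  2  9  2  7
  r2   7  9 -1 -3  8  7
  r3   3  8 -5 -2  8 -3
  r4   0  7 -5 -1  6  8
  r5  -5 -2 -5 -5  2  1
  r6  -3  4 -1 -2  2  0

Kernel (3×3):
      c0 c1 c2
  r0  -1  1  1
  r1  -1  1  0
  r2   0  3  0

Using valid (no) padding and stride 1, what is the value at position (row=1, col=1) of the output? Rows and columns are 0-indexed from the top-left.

The receptive field on the input at this output position is [9 2 9 / 9 -1 -3 / 8 -5 -2]. Elementwise product with the kernel and sum: 9·-1 + 2·1 + 9·1 + 9·-1 + -1·1 + -5·3.

-23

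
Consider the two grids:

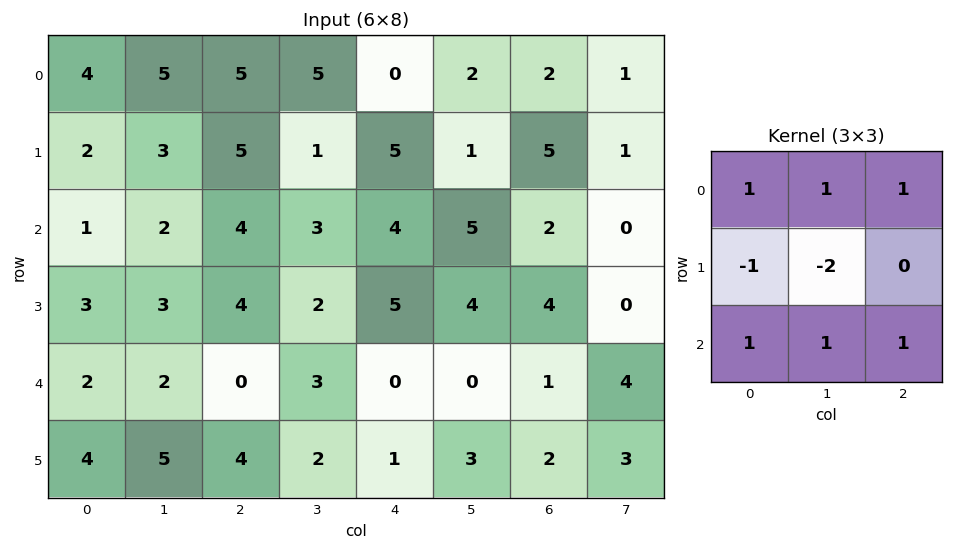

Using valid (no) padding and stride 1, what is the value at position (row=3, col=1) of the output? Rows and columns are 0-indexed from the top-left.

The receptive field on the input at this output position is [3 4 2 / 2 0 3 / 5 4 2]. Elementwise product with the kernel and sum: 3·1 + 4·1 + 2·1 + 2·-1 + 0·-2 + 5·1 + 4·1 + 2·1.

18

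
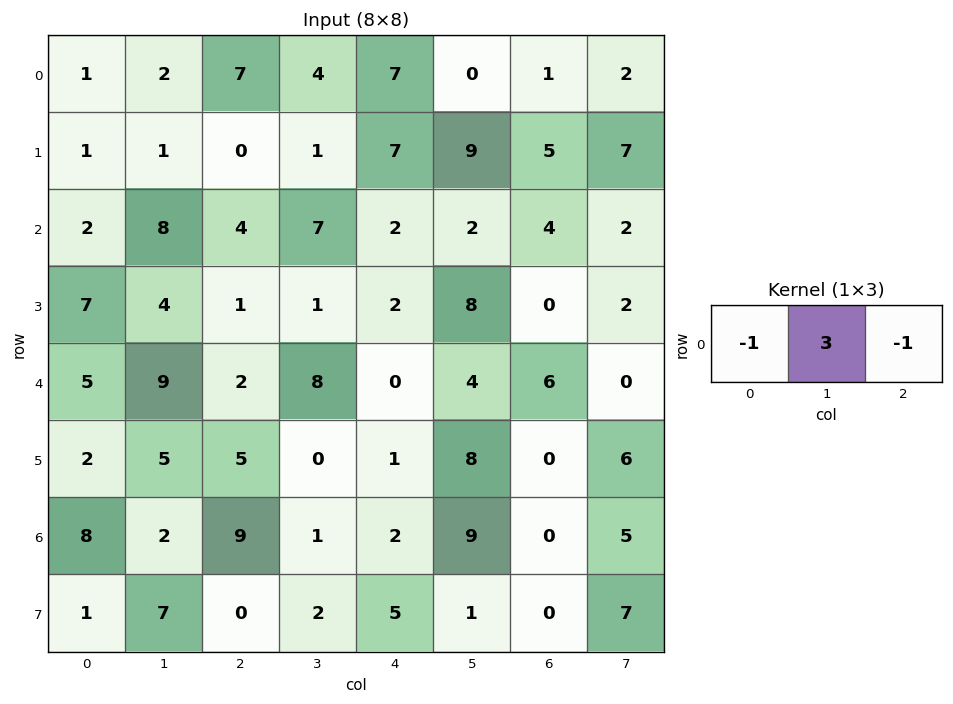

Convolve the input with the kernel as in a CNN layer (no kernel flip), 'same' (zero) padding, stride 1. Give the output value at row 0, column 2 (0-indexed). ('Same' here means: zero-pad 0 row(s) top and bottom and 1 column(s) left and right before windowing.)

15

The receptive field on the zero-padded input at this output position is [2 7 4]. Elementwise product with the kernel and sum: 2·-1 + 7·3 + 4·-1.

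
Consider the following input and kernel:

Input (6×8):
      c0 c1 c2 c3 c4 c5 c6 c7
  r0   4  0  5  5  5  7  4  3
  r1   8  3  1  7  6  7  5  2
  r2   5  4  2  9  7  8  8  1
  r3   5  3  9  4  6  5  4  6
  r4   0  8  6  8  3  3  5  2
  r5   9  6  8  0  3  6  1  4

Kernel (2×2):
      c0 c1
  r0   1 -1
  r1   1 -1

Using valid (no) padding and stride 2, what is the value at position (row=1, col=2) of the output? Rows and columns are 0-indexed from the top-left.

The receptive field on the input at this output position is [7 8 / 6 5]. Elementwise product with the kernel and sum: 7·1 + 8·-1 + 6·1 + 5·-1.

0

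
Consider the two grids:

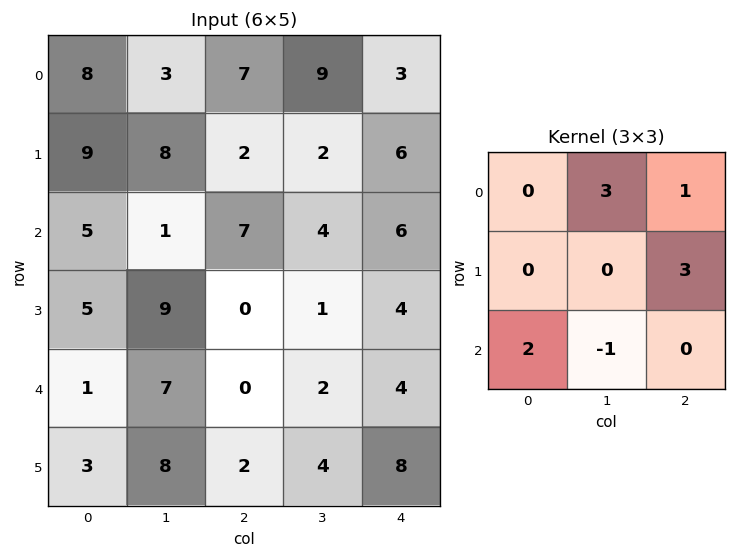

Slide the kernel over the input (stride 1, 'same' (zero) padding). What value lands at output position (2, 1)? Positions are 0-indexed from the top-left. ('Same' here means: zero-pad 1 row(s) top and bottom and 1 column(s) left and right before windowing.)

The receptive field on the zero-padded input at this output position is [9 8 2 / 5 1 7 / 5 9 0]. Elementwise product with the kernel and sum: 8·3 + 2·1 + 7·3 + 5·2 + 9·-1.

48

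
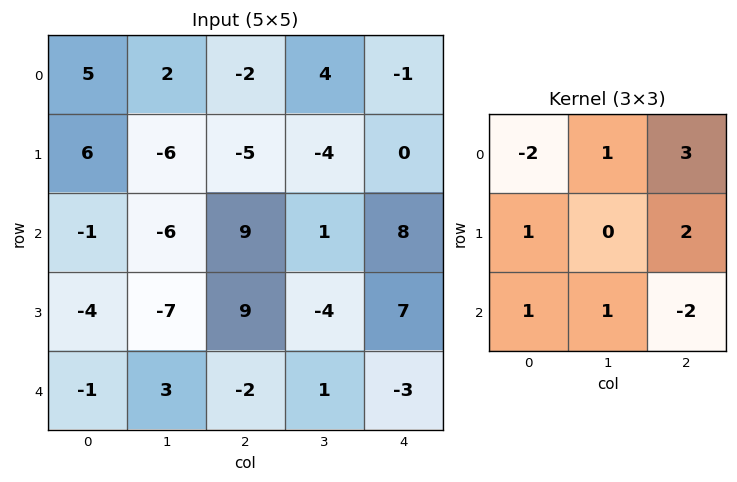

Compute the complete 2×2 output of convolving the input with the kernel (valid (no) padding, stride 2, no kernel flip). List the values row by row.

Output[0,0]: The receptive field on the input at this output position is [5 2 -2 / 6 -6 -5 / -1 -6 9]. Elementwise product with the kernel and sum: 5·-2 + 2·1 + -2·3 + 6·1 + -5·2 + -1·1 + -6·1 + 9·-2.
Output[0,1]: The receptive field on the input at this output position is [-2 4 -1 / -5 -4 0 / 9 1 8]. Elementwise product with the kernel and sum: -2·-2 + 4·1 + -1·3 + -5·1 + 0·2 + 9·1 + 1·1 + 8·-2.

-43 -6
43 35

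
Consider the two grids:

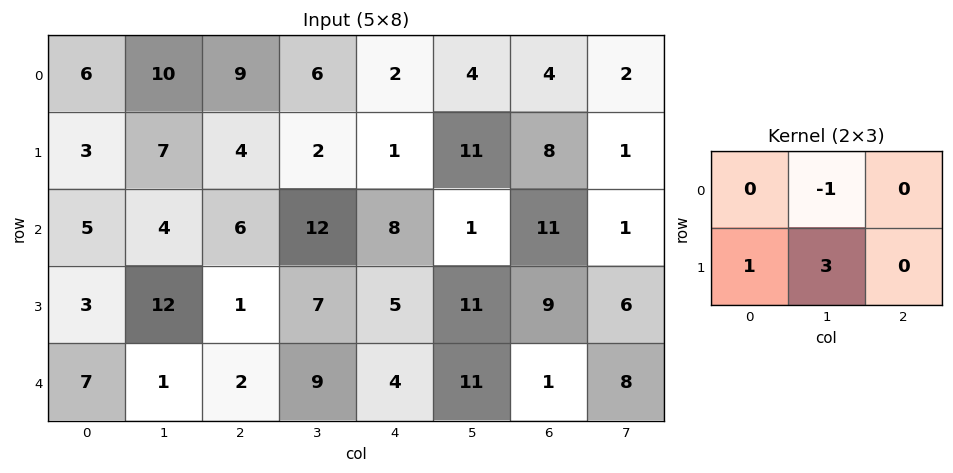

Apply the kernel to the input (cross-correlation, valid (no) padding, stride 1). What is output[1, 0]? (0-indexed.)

10

The receptive field on the input at this output position is [3 7 4 / 5 4 6]. Elementwise product with the kernel and sum: 7·-1 + 5·1 + 4·3.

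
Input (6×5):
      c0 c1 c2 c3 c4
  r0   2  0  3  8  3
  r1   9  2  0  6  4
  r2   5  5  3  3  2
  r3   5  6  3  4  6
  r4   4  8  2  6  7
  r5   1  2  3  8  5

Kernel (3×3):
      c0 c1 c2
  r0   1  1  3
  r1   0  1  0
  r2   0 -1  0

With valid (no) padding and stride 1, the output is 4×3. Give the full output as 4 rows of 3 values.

8 24 23
10 20 17
17 18 10
26 20 23

Output[0,0]: The receptive field on the input at this output position is [2 0 3 / 9 2 0 / 5 5 3]. Elementwise product with the kernel and sum: 2·1 + 0·1 + 3·3 + 2·1 + 5·-1.
Output[0,1]: The receptive field on the input at this output position is [0 3 8 / 2 0 6 / 5 3 3]. Elementwise product with the kernel and sum: 0·1 + 3·1 + 8·3 + 0·1 + 3·-1.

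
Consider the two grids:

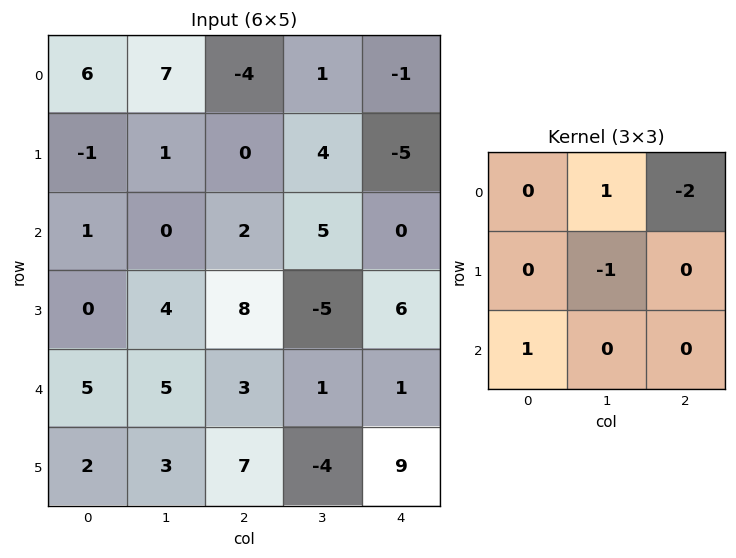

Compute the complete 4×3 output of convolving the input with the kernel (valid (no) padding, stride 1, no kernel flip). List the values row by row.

15 -6 1
1 -6 17
-3 -11 13
-15 18 -11

Output[0,0]: The receptive field on the input at this output position is [6 7 -4 / -1 1 0 / 1 0 2]. Elementwise product with the kernel and sum: 7·1 + -4·-2 + 1·-1 + 1·1.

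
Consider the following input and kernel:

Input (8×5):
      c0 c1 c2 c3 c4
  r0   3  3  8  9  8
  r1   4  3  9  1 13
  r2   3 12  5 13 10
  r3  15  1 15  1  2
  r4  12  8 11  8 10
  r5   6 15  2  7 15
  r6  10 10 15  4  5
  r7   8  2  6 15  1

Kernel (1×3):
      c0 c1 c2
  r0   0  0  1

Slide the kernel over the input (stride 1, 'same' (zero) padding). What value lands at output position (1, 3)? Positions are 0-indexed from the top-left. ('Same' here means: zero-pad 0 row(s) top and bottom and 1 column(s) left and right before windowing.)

13

The receptive field on the zero-padded input at this output position is [9 1 13]. Elementwise product with the kernel and sum: 13·1.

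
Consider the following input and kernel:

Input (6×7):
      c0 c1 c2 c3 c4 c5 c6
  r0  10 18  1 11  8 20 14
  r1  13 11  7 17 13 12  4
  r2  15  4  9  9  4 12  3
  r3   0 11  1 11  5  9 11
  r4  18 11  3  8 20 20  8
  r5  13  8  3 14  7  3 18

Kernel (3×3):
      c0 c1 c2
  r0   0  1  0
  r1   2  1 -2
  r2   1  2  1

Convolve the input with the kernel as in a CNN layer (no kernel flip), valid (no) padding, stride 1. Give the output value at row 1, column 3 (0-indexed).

41

The receptive field on the input at this output position is [17 13 12 / 9 4 12 / 11 5 9]. Elementwise product with the kernel and sum: 13·1 + 9·2 + 4·1 + 12·-2 + 11·1 + 5·2 + 9·1.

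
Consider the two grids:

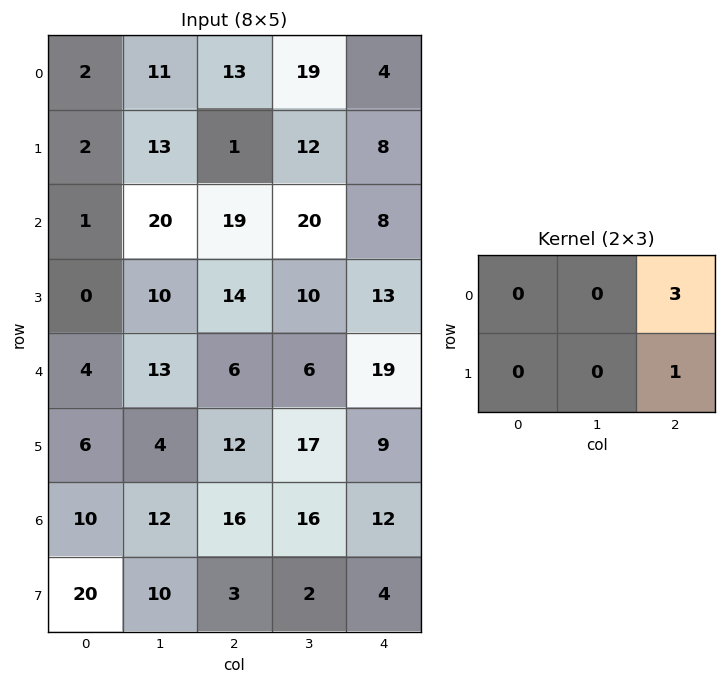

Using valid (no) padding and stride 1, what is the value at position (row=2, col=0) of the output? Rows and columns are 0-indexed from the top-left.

71

The receptive field on the input at this output position is [1 20 19 / 0 10 14]. Elementwise product with the kernel and sum: 19·3 + 14·1.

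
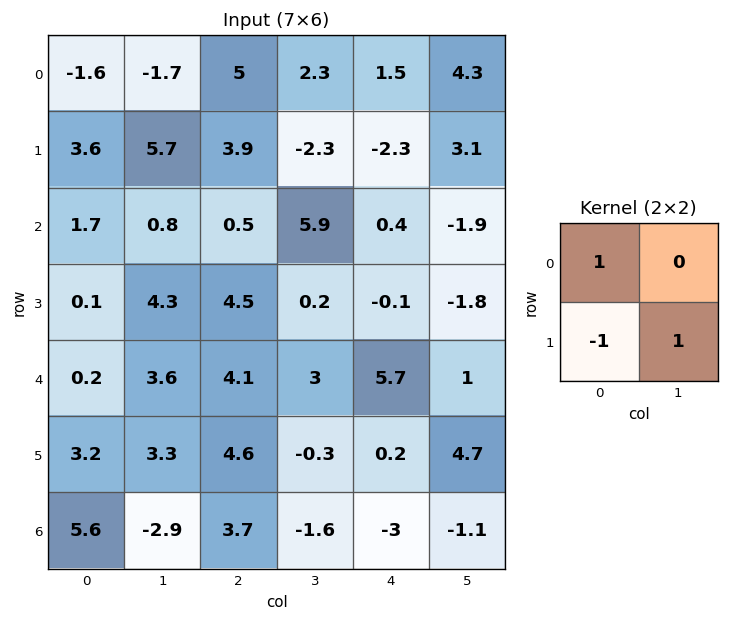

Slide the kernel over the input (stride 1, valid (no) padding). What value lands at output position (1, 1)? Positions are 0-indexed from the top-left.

5.4

The receptive field on the input at this output position is [5.7 3.9 / 0.8 0.5]. Elementwise product with the kernel and sum: 5.7·1 + 0.8·-1 + 0.5·1.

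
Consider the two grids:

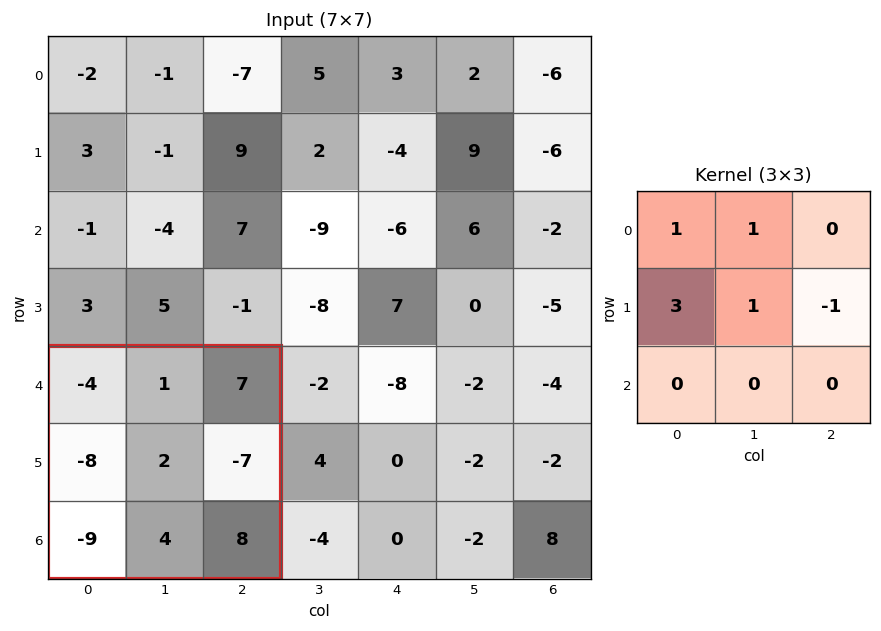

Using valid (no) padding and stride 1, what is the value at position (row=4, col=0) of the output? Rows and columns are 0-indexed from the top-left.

-18

The receptive field on the input at this output position is [-4 1 7 / -8 2 -7 / -9 4 8]. Elementwise product with the kernel and sum: -4·1 + 1·1 + -8·3 + 2·1 + -7·-1.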